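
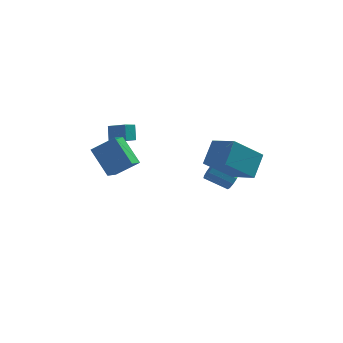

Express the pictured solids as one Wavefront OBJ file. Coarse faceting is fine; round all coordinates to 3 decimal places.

v 3.654 -3.161 2.241
v 2.138 -3.777 3.696
v 4.158 -2.065 3.23
v 2.641 -2.68 4.685
v 4.719 -4.24 2.895
v 3.202 -4.855 4.35
v 5.222 -3.143 3.884
v 3.706 -3.759 5.339
v 3.988 2.01 -1.72
v 4.254 2.437 -1.412
v 2.938 2.737 -0.692
v 2.672 2.31 -1
v 4.101 2.588 -1.753
v 2.785 2.888 -1.033
v 3.896 2.469 -2.08
v 2.58 2.768 -1.359
v 3.733 2.135 -2.237
v 2.417 2.434 -1.517
v 3.69 1.743 -2.153
v 2.374 2.042 -1.433
v 3.786 1.475 -1.866
v 2.47 1.775 -1.146
v 3.977 1.459 -1.511
v 2.661 1.758 -0.791
v 4.173 1.7 -1.253
v 2.856 1.999 -0.533
v 4.282 2.086 -1.214
v 2.966 2.386 -0.494
v -2.707 -3.601 2.707
v -3.58 -2.467 3.926
v -2.3 -2.748 2.205
v -3.173 -1.614 3.424
v -1.467 -3.646 3.636
v -2.34 -2.512 4.855
v -1.06 -2.793 3.134
v -1.933 -1.659 4.353
v -2.704 -0.02 2.955
v -2.748 0.569 3.762
v -2.191 0.489 2.611
v -2.235 1.078 3.418
v -1.785 -0.618 3.442
v -1.829 -0.029 4.249
v -1.272 -0.109 3.098
v -1.316 0.48 3.905
f 2 4 1
f 5 2 1
f 1 4 3
f 3 5 1
f 2 8 4
f 6 2 5
f 6 8 2
f 4 8 3
f 7 5 3
f 3 8 7
f 7 6 5
f 8 6 7
f 10 9 13
f 10 13 11
f 11 13 14
f 11 14 12
f 13 9 15
f 13 15 14
f 14 15 16
f 14 16 12
f 15 9 17
f 15 17 16
f 16 17 18
f 16 18 12
f 17 9 19
f 17 19 18
f 18 19 20
f 18 20 12
f 19 9 21
f 19 21 20
f 20 21 22
f 20 22 12
f 21 9 23
f 21 23 22
f 22 23 24
f 22 24 12
f 23 9 25
f 23 25 24
f 24 25 26
f 24 26 12
f 25 9 27
f 25 27 26
f 26 27 28
f 26 28 12
f 27 9 10
f 27 10 28
f 28 10 11
f 28 11 12
f 30 32 29
f 33 30 29
f 29 32 31
f 31 33 29
f 30 36 32
f 34 30 33
f 34 36 30
f 32 36 31
f 35 33 31
f 31 36 35
f 35 34 33
f 36 34 35
f 38 40 37
f 41 38 37
f 37 40 39
f 39 41 37
f 38 44 40
f 42 38 41
f 42 44 38
f 40 44 39
f 43 41 39
f 39 44 43
f 43 42 41
f 44 42 43



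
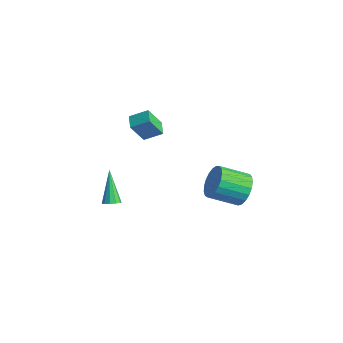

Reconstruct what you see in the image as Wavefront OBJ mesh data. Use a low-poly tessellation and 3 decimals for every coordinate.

v 2.542 4.634 -4.346
v 3.3 4.567 -3.651
v 2.435 3.2 -2.84
v 1.678 3.266 -3.534
v 3.033 4.846 -3.466
v 2.169 3.479 -2.654
v 2.682 5.088 -3.432
v 1.817 3.721 -2.62
v 2.306 5.252 -3.557
v 1.441 3.885 -2.745
v 1.971 5.309 -3.818
v 1.107 3.941 -3.006
v 1.735 5.249 -4.17
v 0.87 3.882 -3.358
v 1.639 5.082 -4.553
v 0.774 3.715 -3.741
v 1.698 4.839 -4.9
v 0.834 3.471 -4.088
v 1.904 4.559 -5.151
v 1.039 3.192 -4.339
v 2.22 4.293 -5.263
v 1.355 2.926 -4.451
v 2.592 4.085 -5.216
v 1.727 2.718 -4.405
v 2.955 3.973 -5.019
v 2.09 2.605 -4.208
v 3.247 3.974 -4.706
v 2.382 2.607 -3.894
v 3.417 4.09 -4.33
v 2.552 2.723 -3.518
v 3.436 4.299 -3.957
v 2.571 2.932 -3.145
v -0.373 0.253 0.986
v -0.497 -0.491 2.271
v 0.228 1.024 1.491
v 0.104 0.28 2.776
v 0.336 -0.18 0.804
v 0.212 -0.924 2.089
v 0.937 0.591 1.309
v 0.813 -0.153 2.594
v 1.17 -2.829 -2.322
v 1.427 -3.118 -2.005
v 0.05 -2.151 -0.798
v 1.57 -2.845 -2.022
v 1.56 -2.565 -2.153
v 1.402 -2.387 -2.349
v 1.155 -2.377 -2.535
v 0.914 -2.54 -2.639
v 0.771 -2.813 -2.623
v 0.781 -3.093 -2.492
v 0.939 -3.271 -2.296
v 1.186 -3.281 -2.11
f 2 1 5
f 2 5 3
f 3 5 6
f 3 6 4
f 5 1 7
f 5 7 6
f 6 7 8
f 6 8 4
f 7 1 9
f 7 9 8
f 8 9 10
f 8 10 4
f 9 1 11
f 9 11 10
f 10 11 12
f 10 12 4
f 11 1 13
f 11 13 12
f 12 13 14
f 12 14 4
f 13 1 15
f 13 15 14
f 14 15 16
f 14 16 4
f 15 1 17
f 15 17 16
f 16 17 18
f 16 18 4
f 17 1 19
f 17 19 18
f 18 19 20
f 18 20 4
f 19 1 21
f 19 21 20
f 20 21 22
f 20 22 4
f 21 1 23
f 21 23 22
f 22 23 24
f 22 24 4
f 23 1 25
f 23 25 24
f 24 25 26
f 24 26 4
f 25 1 27
f 25 27 26
f 26 27 28
f 26 28 4
f 27 1 29
f 27 29 28
f 28 29 30
f 28 30 4
f 29 1 31
f 29 31 30
f 30 31 32
f 30 32 4
f 31 1 2
f 31 2 32
f 32 2 3
f 32 3 4
f 34 36 33
f 37 34 33
f 33 36 35
f 35 37 33
f 34 40 36
f 38 34 37
f 38 40 34
f 36 40 35
f 39 37 35
f 35 40 39
f 39 38 37
f 40 38 39
f 42 41 44
f 42 44 43
f 44 41 45
f 44 45 43
f 45 41 46
f 45 46 43
f 46 41 47
f 46 47 43
f 47 41 48
f 47 48 43
f 48 41 49
f 48 49 43
f 49 41 50
f 49 50 43
f 50 41 51
f 50 51 43
f 51 41 52
f 51 52 43
f 52 41 42
f 52 42 43



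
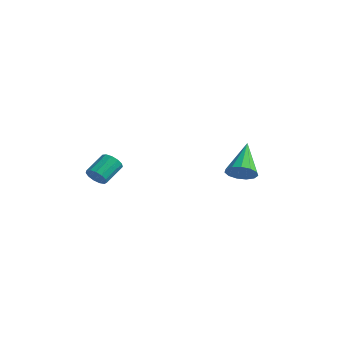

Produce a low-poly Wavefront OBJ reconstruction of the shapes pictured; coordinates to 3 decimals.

v -2.007 -3.263 -0.971
v -1.511 -3.407 -0.688
v -1.556 -2.302 -0.045
v -2.053 -2.157 -0.329
v -1.418 -3.244 -0.962
v -1.463 -2.138 -0.319
v -1.512 -3.087 -1.24
v -1.557 -1.981 -0.597
v -1.764 -2.985 -1.432
v -1.809 -1.88 -0.789
v -2.093 -2.972 -1.478
v -2.138 -1.866 -0.835
v -2.395 -3.051 -1.363
v -2.44 -1.945 -0.72
v -2.574 -3.197 -1.124
v -2.619 -2.092 -0.481
v -2.573 -3.364 -0.836
v -2.618 -2.259 -0.193
v -2.392 -3.499 -0.592
v -2.437 -2.393 0.051
v -2.09 -3.559 -0.468
v -2.135 -2.453 0.175
v -1.761 -3.525 -0.504
v -1.806 -2.419 0.139
v 4.242 -0.449 0.194
v 4.836 -0.54 0.659
v 3.478 0.869 1.426
v 4.942 -0.226 0.388
v 4.825 0.018 0.056
v 4.524 0.113 -0.233
v 4.133 0.03 -0.386
v 3.776 -0.206 -0.355
v 3.568 -0.518 -0.15
v 3.573 -0.809 0.164
v 3.791 -0.986 0.488
v 4.152 -0.992 0.718
v 4.541 -0.826 0.782
f 2 1 5
f 2 5 3
f 3 5 6
f 3 6 4
f 5 1 7
f 5 7 6
f 6 7 8
f 6 8 4
f 7 1 9
f 7 9 8
f 8 9 10
f 8 10 4
f 9 1 11
f 9 11 10
f 10 11 12
f 10 12 4
f 11 1 13
f 11 13 12
f 12 13 14
f 12 14 4
f 13 1 15
f 13 15 14
f 14 15 16
f 14 16 4
f 15 1 17
f 15 17 16
f 16 17 18
f 16 18 4
f 17 1 19
f 17 19 18
f 18 19 20
f 18 20 4
f 19 1 21
f 19 21 20
f 20 21 22
f 20 22 4
f 21 1 23
f 21 23 22
f 22 23 24
f 22 24 4
f 23 1 2
f 23 2 24
f 24 2 3
f 24 3 4
f 26 25 28
f 26 28 27
f 28 25 29
f 28 29 27
f 29 25 30
f 29 30 27
f 30 25 31
f 30 31 27
f 31 25 32
f 31 32 27
f 32 25 33
f 32 33 27
f 33 25 34
f 33 34 27
f 34 25 35
f 34 35 27
f 35 25 36
f 35 36 27
f 36 25 37
f 36 37 27
f 37 25 26
f 37 26 27



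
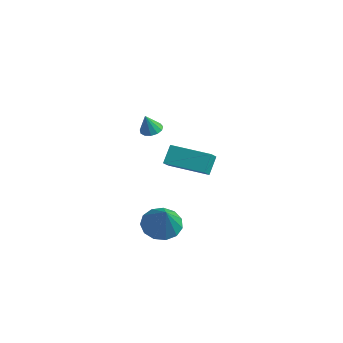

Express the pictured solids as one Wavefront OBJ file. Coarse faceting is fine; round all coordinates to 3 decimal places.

v -4.831 3.163 -0.541
v -4.377 2.469 0.07
v -5.091 3.822 0.403
v -4.637 3.128 1.013
v -2.943 4.212 -0.753
v -2.489 3.518 -0.143
v -3.203 4.871 0.19
v -2.749 4.177 0.801
v -3.775 1.279 3.102
v -3.343 0.921 2.952
v -3.745 0.881 4.138
v -3.202 1.198 3.055
v -3.243 1.5 3.172
v -3.453 1.732 3.267
v -3.765 1.82 3.31
v -4.08 1.737 3.287
v -4.298 1.507 3.205
v -4.35 1.206 3.09
v -4.22 0.927 2.98
v -3.948 0.761 2.908
v -3.621 0.758 2.898
v -3.27 1.477 -3.369
v -2.54 2.196 -3.599
v -2.17 0.863 -1.791
v -2.922 2.458 -3.23
v -3.415 2.408 -2.906
v -3.862 2.063 -2.729
v -4.12 1.531 -2.756
v -4.109 0.983 -2.977
v -3.832 0.591 -3.322
v -3.376 0.48 -3.683
v -2.887 0.686 -3.944
v -2.519 1.143 -4.023
v -2.39 1.706 -3.894
f 2 4 1
f 5 2 1
f 1 4 3
f 3 5 1
f 2 8 4
f 6 2 5
f 6 8 2
f 4 8 3
f 7 5 3
f 3 8 7
f 7 6 5
f 8 6 7
f 10 9 12
f 10 12 11
f 12 9 13
f 12 13 11
f 13 9 14
f 13 14 11
f 14 9 15
f 14 15 11
f 15 9 16
f 15 16 11
f 16 9 17
f 16 17 11
f 17 9 18
f 17 18 11
f 18 9 19
f 18 19 11
f 19 9 20
f 19 20 11
f 20 9 21
f 20 21 11
f 21 9 10
f 21 10 11
f 23 22 25
f 23 25 24
f 25 22 26
f 25 26 24
f 26 22 27
f 26 27 24
f 27 22 28
f 27 28 24
f 28 22 29
f 28 29 24
f 29 22 30
f 29 30 24
f 30 22 31
f 30 31 24
f 31 22 32
f 31 32 24
f 32 22 33
f 32 33 24
f 33 22 34
f 33 34 24
f 34 22 23
f 34 23 24



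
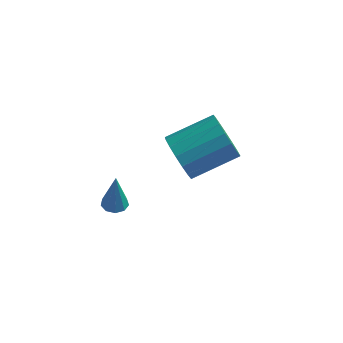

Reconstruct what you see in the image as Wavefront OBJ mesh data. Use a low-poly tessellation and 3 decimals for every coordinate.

v -0.384 -1.535 -3.053
v 0.138 -1.447 -3.078
v -0.296 -1.585 -1.367
v -0.04 -1.132 -3.059
v -0.379 -1.005 -3.038
v -0.72 -1.126 -3.024
v -0.904 -1.439 -3.024
v -0.844 -1.796 -3.037
v -0.569 -2.031 -3.059
v -0.207 -2.034 -3.078
v 0.072 -1.803 -3.085
v 0.981 2.292 -3.611
v 1.606 1.988 -4.451
v 3.245 3.144 -3.648
v 2.619 3.448 -2.809
v 1.378 2.427 -4.617
v 3.017 3.583 -3.815
v 1.059 2.835 -4.553
v 2.698 3.991 -3.751
v 0.722 3.118 -4.274
v 2.361 4.274 -3.471
v 0.444 3.212 -3.842
v 2.083 4.368 -3.039
v 0.289 3.096 -3.358
v 1.928 4.252 -2.555
v 0.293 2.795 -2.932
v 1.931 3.951 -2.129
v 0.454 2.379 -2.661
v 2.092 3.535 -1.858
v 0.736 1.943 -2.608
v 2.374 3.099 -1.806
v 1.074 1.587 -2.785
v 2.712 2.743 -1.983
v 1.39 1.392 -3.151
v 3.029 2.549 -2.349
v 1.613 1.404 -3.623
v 3.251 2.56 -2.82
v 1.691 1.619 -4.092
v 3.329 2.775 -3.289
f 2 1 4
f 2 4 3
f 4 1 5
f 4 5 3
f 5 1 6
f 5 6 3
f 6 1 7
f 6 7 3
f 7 1 8
f 7 8 3
f 8 1 9
f 8 9 3
f 9 1 10
f 9 10 3
f 10 1 11
f 10 11 3
f 11 1 2
f 11 2 3
f 13 12 16
f 13 16 14
f 14 16 17
f 14 17 15
f 16 12 18
f 16 18 17
f 17 18 19
f 17 19 15
f 18 12 20
f 18 20 19
f 19 20 21
f 19 21 15
f 20 12 22
f 20 22 21
f 21 22 23
f 21 23 15
f 22 12 24
f 22 24 23
f 23 24 25
f 23 25 15
f 24 12 26
f 24 26 25
f 25 26 27
f 25 27 15
f 26 12 28
f 26 28 27
f 27 28 29
f 27 29 15
f 28 12 30
f 28 30 29
f 29 30 31
f 29 31 15
f 30 12 32
f 30 32 31
f 31 32 33
f 31 33 15
f 32 12 34
f 32 34 33
f 33 34 35
f 33 35 15
f 34 12 36
f 34 36 35
f 35 36 37
f 35 37 15
f 36 12 38
f 36 38 37
f 37 38 39
f 37 39 15
f 38 12 13
f 38 13 39
f 39 13 14
f 39 14 15



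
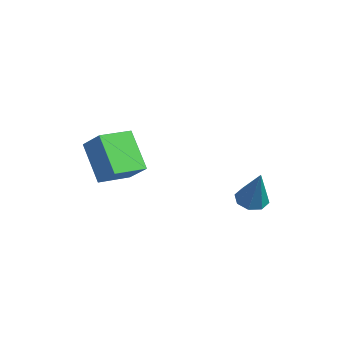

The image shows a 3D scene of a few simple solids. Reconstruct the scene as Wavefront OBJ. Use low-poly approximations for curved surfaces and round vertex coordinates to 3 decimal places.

v 1.6 3.392 -4.837
v 2.049 2.835 -5.061
v 2.34 3.228 -2.943
v 2.296 3.35 -5.113
v 2.135 3.89 -5.003
v 1.661 4.138 -4.796
v 1.151 3.949 -4.613
v 0.904 3.433 -4.561
v 1.065 2.893 -4.671
v 1.539 2.646 -4.878
v -4.717 -0.789 -3.051
v -3.671 -0.65 -2.041
v -4.675 0.839 -3.318
v -3.63 0.977 -2.308
v -3.21 -1.077 -4.572
v -2.165 -0.939 -3.562
v -3.169 0.55 -4.839
v -2.123 0.689 -3.829
f 2 1 4
f 2 4 3
f 4 1 5
f 4 5 3
f 5 1 6
f 5 6 3
f 6 1 7
f 6 7 3
f 7 1 8
f 7 8 3
f 8 1 9
f 8 9 3
f 9 1 10
f 9 10 3
f 10 1 2
f 10 2 3
f 12 14 11
f 15 12 11
f 11 14 13
f 13 15 11
f 12 18 14
f 16 12 15
f 16 18 12
f 14 18 13
f 17 15 13
f 13 18 17
f 17 16 15
f 18 16 17



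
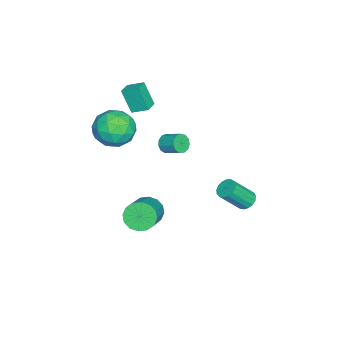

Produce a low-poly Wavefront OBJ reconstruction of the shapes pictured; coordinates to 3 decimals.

v -2.182 -3.311 1.06
v -2.479 -3.953 2.462
v -2.165 -2.367 1.496
v -2.462 -3.009 2.898
v -1.338 -3.391 1.202
v -1.635 -4.033 2.604
v -1.321 -2.447 1.638
v -1.618 -3.089 3.04
v 0.29 -1.035 0.449
v 0.743 -0.998 0.057
v 1.103 -0.088 0.56
v 0.65 -0.125 0.951
v 0.487 -0.823 -0.077
v 0.847 0.087 0.426
v 0.168 -0.715 -0.044
v 0.528 0.195 0.458
v -0.112 -0.709 0.145
v 0.248 0.201 0.648
v -0.264 -0.806 0.431
v 0.096 0.104 0.933
v -0.241 -0.976 0.722
v 0.119 -0.066 1.225
v -0.049 -1.165 0.927
v 0.311 -0.255 1.429
v 0.251 -1.312 0.979
v 0.611 -0.402 1.482
v 0.563 -1.372 0.864
v 0.923 -0.462 1.366
v 0.788 -1.325 0.616
v 1.148 -0.415 1.118
v 0.855 -1.185 0.316
v 1.215 -0.275 0.818
v 1.662 -1.718 -4.173
v 2.154 -1.683 -4.938
v 3.99 -1.548 -3.751
v 3.498 -1.582 -2.987
v 2.055 -1.234 -4.837
v 3.891 -1.099 -3.65
v 1.851 -0.914 -4.557
v 3.687 -0.779 -3.37
v 1.596 -0.81 -4.175
v 3.432 -0.675 -2.988
v 1.359 -0.949 -3.792
v 3.195 -0.814 -2.605
v 1.203 -1.294 -3.512
v 3.039 -1.158 -2.325
v 1.17 -1.752 -3.409
v 3.006 -1.617 -2.222
v 1.269 -2.201 -3.51
v 3.105 -2.066 -2.323
v 1.473 -2.521 -3.79
v 3.309 -2.386 -2.603
v 1.728 -2.625 -4.172
v 3.564 -2.49 -2.985
v 1.965 -2.486 -4.555
v 3.801 -2.351 -3.368
v 2.121 -2.142 -4.835
v 3.957 -2.006 -3.648
v 1.054 3.462 -2.577
v 1.611 3.462 -2.85
v 2.263 2.517 -1.515
v 1.706 2.518 -1.243
v 1.615 3.705 -2.68
v 2.267 2.76 -1.345
v 1.491 3.892 -2.486
v 2.143 2.948 -1.152
v 1.267 3.982 -2.314
v 1.919 3.037 -0.979
v 0.994 3.952 -2.201
v 1.646 3.007 -0.867
v 0.734 3.81 -2.175
v 1.386 2.865 -0.841
v 0.548 3.588 -2.241
v 1.2 2.644 -0.907
v 0.478 3.338 -2.384
v 1.13 2.393 -1.05
v 0.54 3.116 -2.571
v 1.192 2.171 -1.237
v 0.719 2.973 -2.76
v 1.371 2.029 -1.425
v 0.976 2.943 -2.907
v 1.628 1.998 -1.572
v 1.25 3.031 -2.978
v 1.902 2.087 -1.643
v 1.479 3.219 -2.957
v 2.131 2.274 -1.623
v 1.799 -3.158 2.653
v 2.271 -3.866 1.75
v -0.031 -3.354 1.85
v 0.441 -4.062 0.947
v 0.397 -4.489 2.112
v 1.528 -4.368 2.607
v 0.712 -2.852 0.993
v 1.843 -2.731 1.488
v 1.599 -3.677 0.724
v 1.404 -4.689 1.415
v 0.836 -2.531 2.185
v 0.641 -3.543 2.876
v 2.196 -3.495 2.272
v 0.044 -3.725 1.328
v 0.019 -3.976 2.013
v 0.296 -4.393 1.482
v 1.759 -3.79 2.776
v 2.036 -4.206 2.245
v 0.935 -4.572 2.458
v 0.204 -3.014 1.355
v 0.481 -3.43 0.824
v 1.944 -2.827 2.118
v 2.221 -3.244 1.587
v 1.305 -2.648 1.142
v 2.078 -3.8 1.138
v 1.003 -3.915 0.666
v 1.162 -3.204 0.693
v 1.827 -3.133 0.984
v 1.964 -4.394 1.544
v 0.888 -4.51 1.073
v 0.862 -4.761 1.757
v 1.527 -4.689 2.048
v 1.569 -4.283 0.941
v 1.352 -2.71 2.527
v 0.276 -2.826 2.056
v 0.713 -2.531 1.552
v 1.378 -2.459 1.843
v 1.237 -3.305 2.934
v 0.162 -3.42 2.462
v 0.413 -4.087 2.616
v 1.078 -4.016 2.907
v 0.671 -2.937 2.659
f 2 4 1
f 5 2 1
f 1 4 3
f 3 5 1
f 2 8 4
f 6 2 5
f 6 8 2
f 4 8 3
f 7 5 3
f 3 8 7
f 7 6 5
f 8 6 7
f 10 9 13
f 10 13 11
f 11 13 14
f 11 14 12
f 13 9 15
f 13 15 14
f 14 15 16
f 14 16 12
f 15 9 17
f 15 17 16
f 16 17 18
f 16 18 12
f 17 9 19
f 17 19 18
f 18 19 20
f 18 20 12
f 19 9 21
f 19 21 20
f 20 21 22
f 20 22 12
f 21 9 23
f 21 23 22
f 22 23 24
f 22 24 12
f 23 9 25
f 23 25 24
f 24 25 26
f 24 26 12
f 25 9 27
f 25 27 26
f 26 27 28
f 26 28 12
f 27 9 29
f 27 29 28
f 28 29 30
f 28 30 12
f 29 9 31
f 29 31 30
f 30 31 32
f 30 32 12
f 31 9 10
f 31 10 32
f 32 10 11
f 32 11 12
f 34 33 37
f 34 37 35
f 35 37 38
f 35 38 36
f 37 33 39
f 37 39 38
f 38 39 40
f 38 40 36
f 39 33 41
f 39 41 40
f 40 41 42
f 40 42 36
f 41 33 43
f 41 43 42
f 42 43 44
f 42 44 36
f 43 33 45
f 43 45 44
f 44 45 46
f 44 46 36
f 45 33 47
f 45 47 46
f 46 47 48
f 46 48 36
f 47 33 49
f 47 49 48
f 48 49 50
f 48 50 36
f 49 33 51
f 49 51 50
f 50 51 52
f 50 52 36
f 51 33 53
f 51 53 52
f 52 53 54
f 52 54 36
f 53 33 55
f 53 55 54
f 54 55 56
f 54 56 36
f 55 33 57
f 55 57 56
f 56 57 58
f 56 58 36
f 57 33 34
f 57 34 58
f 58 34 35
f 58 35 36
f 60 59 63
f 60 63 61
f 61 63 64
f 61 64 62
f 63 59 65
f 63 65 64
f 64 65 66
f 64 66 62
f 65 59 67
f 65 67 66
f 66 67 68
f 66 68 62
f 67 59 69
f 67 69 68
f 68 69 70
f 68 70 62
f 69 59 71
f 69 71 70
f 70 71 72
f 70 72 62
f 71 59 73
f 71 73 72
f 72 73 74
f 72 74 62
f 73 59 75
f 73 75 74
f 74 75 76
f 74 76 62
f 75 59 77
f 75 77 76
f 76 77 78
f 76 78 62
f 77 59 79
f 77 79 78
f 78 79 80
f 78 80 62
f 79 59 81
f 79 81 80
f 80 81 82
f 80 82 62
f 81 59 83
f 81 83 82
f 82 83 84
f 82 84 62
f 83 59 85
f 83 85 84
f 84 85 86
f 84 86 62
f 85 59 60
f 85 60 86
f 86 60 61
f 86 61 62
f 87 124 103
f 124 98 127
f 103 127 92
f 124 127 103
f 87 103 99
f 103 92 104
f 99 104 88
f 103 104 99
f 87 99 108
f 99 88 109
f 108 109 94
f 99 109 108
f 87 108 120
f 108 94 123
f 120 123 97
f 108 123 120
f 87 120 124
f 120 97 128
f 124 128 98
f 120 128 124
f 88 104 115
f 104 92 118
f 115 118 96
f 104 118 115
f 92 127 105
f 127 98 126
f 105 126 91
f 127 126 105
f 98 128 125
f 128 97 121
f 125 121 89
f 128 121 125
f 97 123 122
f 123 94 110
f 122 110 93
f 123 110 122
f 94 109 114
f 109 88 111
f 114 111 95
f 109 111 114
f 90 116 102
f 116 96 117
f 102 117 91
f 116 117 102
f 90 102 100
f 102 91 101
f 100 101 89
f 102 101 100
f 90 100 107
f 100 89 106
f 107 106 93
f 100 106 107
f 90 107 112
f 107 93 113
f 112 113 95
f 107 113 112
f 90 112 116
f 112 95 119
f 116 119 96
f 112 119 116
f 91 117 105
f 117 96 118
f 105 118 92
f 117 118 105
f 89 101 125
f 101 91 126
f 125 126 98
f 101 126 125
f 93 106 122
f 106 89 121
f 122 121 97
f 106 121 122
f 95 113 114
f 113 93 110
f 114 110 94
f 113 110 114
f 96 119 115
f 119 95 111
f 115 111 88
f 119 111 115



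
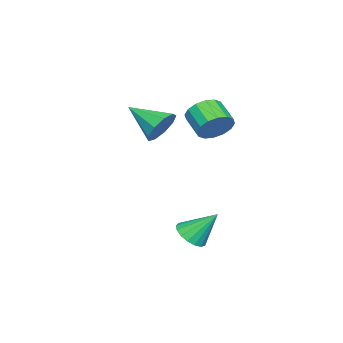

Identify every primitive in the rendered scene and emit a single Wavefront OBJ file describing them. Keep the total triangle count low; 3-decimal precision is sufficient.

v -0.816 0.285 1.414
v -0.281 -0.189 0.604
v -1.024 -1.645 2.406
v 0.193 0.028 1.127
v 0.196 0.366 1.784
v -0.275 0.665 2.268
v -0.998 0.787 2.352
v -1.637 0.674 1.998
v -1.891 0.379 1.37
v -1.641 0.04 0.763
v -1.006 -0.185 0.46
v -1.511 2.857 1.577
v -1.075 3.15 2.451
v -1.853 2.136 3.178
v -2.289 1.843 2.303
v -1.508 3.449 2.407
v -2.285 2.435 3.134
v -1.941 3.59 2.14
v -2.718 2.576 2.867
v -2.259 3.535 1.723
v -3.037 2.521 2.45
v -2.377 3.298 1.266
v -3.154 2.284 1.993
v -2.263 2.943 0.892
v -3.04 1.929 1.619
v -1.947 2.564 0.702
v -2.725 1.55 1.429
v -1.515 2.265 0.746
v -2.292 1.251 1.473
v -1.082 2.124 1.013
v -1.859 1.11 1.74
v -0.763 2.179 1.43
v -1.541 1.165 2.157
v -0.646 2.416 1.887
v -1.423 1.402 2.614
v -0.76 2.771 2.261
v -1.537 1.757 2.988
v 1.627 2.97 -4.387
v 2.508 2.842 -4.084
v 1.293 4.21 -2.893
v 2.54 3.191 -4.366
v 2.364 3.489 -4.653
v 2.018 3.668 -4.879
v 1.583 3.687 -4.992
v 1.158 3.542 -4.967
v 0.841 3.266 -4.808
v 0.703 2.922 -4.553
v 0.777 2.589 -4.26
v 1.046 2.343 -3.996
v 1.448 2.241 -3.821
v 1.891 2.306 -3.776
v 2.273 2.523 -3.871
f 2 1 4
f 2 4 3
f 4 1 5
f 4 5 3
f 5 1 6
f 5 6 3
f 6 1 7
f 6 7 3
f 7 1 8
f 7 8 3
f 8 1 9
f 8 9 3
f 9 1 10
f 9 10 3
f 10 1 11
f 10 11 3
f 11 1 2
f 11 2 3
f 13 12 16
f 13 16 14
f 14 16 17
f 14 17 15
f 16 12 18
f 16 18 17
f 17 18 19
f 17 19 15
f 18 12 20
f 18 20 19
f 19 20 21
f 19 21 15
f 20 12 22
f 20 22 21
f 21 22 23
f 21 23 15
f 22 12 24
f 22 24 23
f 23 24 25
f 23 25 15
f 24 12 26
f 24 26 25
f 25 26 27
f 25 27 15
f 26 12 28
f 26 28 27
f 27 28 29
f 27 29 15
f 28 12 30
f 28 30 29
f 29 30 31
f 29 31 15
f 30 12 32
f 30 32 31
f 31 32 33
f 31 33 15
f 32 12 34
f 32 34 33
f 33 34 35
f 33 35 15
f 34 12 36
f 34 36 35
f 35 36 37
f 35 37 15
f 36 12 13
f 36 13 37
f 37 13 14
f 37 14 15
f 39 38 41
f 39 41 40
f 41 38 42
f 41 42 40
f 42 38 43
f 42 43 40
f 43 38 44
f 43 44 40
f 44 38 45
f 44 45 40
f 45 38 46
f 45 46 40
f 46 38 47
f 46 47 40
f 47 38 48
f 47 48 40
f 48 38 49
f 48 49 40
f 49 38 50
f 49 50 40
f 50 38 51
f 50 51 40
f 51 38 52
f 51 52 40
f 52 38 39
f 52 39 40



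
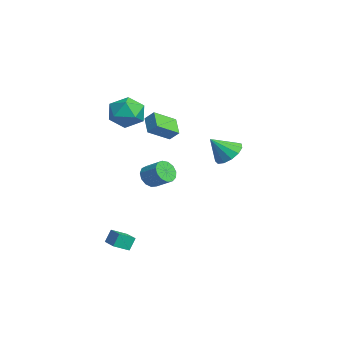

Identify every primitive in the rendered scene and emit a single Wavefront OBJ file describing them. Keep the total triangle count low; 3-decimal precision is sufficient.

v -2.064 -0.781 -1.171
v -1.447 -1.192 -1.52
v -0.578 -0.451 -0.859
v -1.196 -0.039 -0.509
v -1.54 -0.836 -1.798
v -0.671 -0.094 -1.137
v -1.799 -0.462 -1.878
v -0.93 0.28 -1.216
v -2.142 -0.189 -1.732
v -1.274 0.553 -1.071
v -2.461 -0.104 -1.409
v -1.592 0.638 -0.748
v -2.654 -0.234 -1.01
v -1.785 0.508 -0.348
v -2.659 -0.538 -0.661
v -1.791 0.204 -0
v -2.476 -0.919 -0.475
v -1.607 -0.177 0.186
v -2.162 -1.256 -0.509
v -1.293 -0.514 0.152
v -1.817 -1.442 -0.754
v -0.948 -0.7 -0.092
v -1.55 -1.419 -1.13
v -0.682 -0.677 -0.469
v -3.58 4.277 -0.234
v -3.018 4.937 0.358
v -3.54 3.123 1.014
v -3.586 5.048 0.479
v -4.153 4.914 0.373
v -4.537 4.578 0.075
v -4.618 4.146 -0.321
v -4.37 3.756 -0.69
v -3.87 3.531 -0.914
v -3.279 3.543 -0.922
v -2.783 3.788 -0.712
v -2.54 4.188 -0.35
v -2.628 4.616 0.049
v -0.384 -0.012 2.269
v 0.055 -1.384 3.052
v -1.458 0.052 2.981
v -1.019 -1.321 3.765
v 0.019 0.441 2.835
v 0.458 -0.932 3.619
v -1.055 0.504 3.548
v -0.616 -0.868 4.331
v 2.385 -4.302 -4.257
v 2.217 -3.925 -3.447
v 2.292 -3.389 -4.702
v 2.123 -3.011 -3.891
v 3.677 -4.089 -4.089
v 3.508 -3.711 -3.278
v 3.583 -3.175 -4.533
v 3.415 -2.798 -3.723
v -3.346 -1.147 3.803
v -2.261 -1.078 4.379
v -2.919 -3.002 3.221
v -1.834 -2.933 3.797
v -2.875 -2.97 4.45
v -3.14 -1.823 4.81
v -2.04 -2.257 2.79
v -2.305 -1.11 3.15
v -1.454 -1.763 3.753
v -1.97 -2.204 4.779
v -3.21 -1.876 2.821
v -3.726 -2.317 3.847
f 2 1 5
f 2 5 3
f 3 5 6
f 3 6 4
f 5 1 7
f 5 7 6
f 6 7 8
f 6 8 4
f 7 1 9
f 7 9 8
f 8 9 10
f 8 10 4
f 9 1 11
f 9 11 10
f 10 11 12
f 10 12 4
f 11 1 13
f 11 13 12
f 12 13 14
f 12 14 4
f 13 1 15
f 13 15 14
f 14 15 16
f 14 16 4
f 15 1 17
f 15 17 16
f 16 17 18
f 16 18 4
f 17 1 19
f 17 19 18
f 18 19 20
f 18 20 4
f 19 1 21
f 19 21 20
f 20 21 22
f 20 22 4
f 21 1 23
f 21 23 22
f 22 23 24
f 22 24 4
f 23 1 2
f 23 2 24
f 24 2 3
f 24 3 4
f 26 25 28
f 26 28 27
f 28 25 29
f 28 29 27
f 29 25 30
f 29 30 27
f 30 25 31
f 30 31 27
f 31 25 32
f 31 32 27
f 32 25 33
f 32 33 27
f 33 25 34
f 33 34 27
f 34 25 35
f 34 35 27
f 35 25 36
f 35 36 27
f 36 25 37
f 36 37 27
f 37 25 26
f 37 26 27
f 39 41 38
f 42 39 38
f 38 41 40
f 40 42 38
f 39 45 41
f 43 39 42
f 43 45 39
f 41 45 40
f 44 42 40
f 40 45 44
f 44 43 42
f 45 43 44
f 47 49 46
f 50 47 46
f 46 49 48
f 48 50 46
f 47 53 49
f 51 47 50
f 51 53 47
f 49 53 48
f 52 50 48
f 48 53 52
f 52 51 50
f 53 51 52
f 54 65 59
f 54 59 55
f 54 55 61
f 54 61 64
f 54 64 65
f 55 59 63
f 59 65 58
f 65 64 56
f 64 61 60
f 61 55 62
f 57 63 58
f 57 58 56
f 57 56 60
f 57 60 62
f 57 62 63
f 58 63 59
f 56 58 65
f 60 56 64
f 62 60 61
f 63 62 55



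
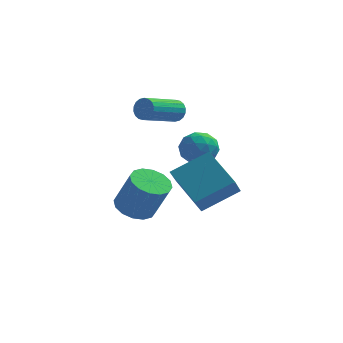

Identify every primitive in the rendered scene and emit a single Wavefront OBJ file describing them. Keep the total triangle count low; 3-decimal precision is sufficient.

v -2.232 2.872 -4.169
v -1.397 2.475 -4.6
v -0.593 2.151 -2.742
v -1.428 2.548 -2.311
v -1.295 2.991 -4.554
v -0.491 2.667 -2.696
v -1.444 3.475 -4.405
v -0.64 3.151 -2.547
v -1.804 3.797 -4.193
v -1 3.474 -2.335
v -2.279 3.872 -3.974
v -1.475 3.548 -2.117
v -2.741 3.679 -3.808
v -1.937 3.355 -1.95
v -3.067 3.269 -3.738
v -2.263 2.945 -1.88
v -3.169 2.753 -3.784
v -2.365 2.429 -1.926
v -3.02 2.269 -3.933
v -2.216 1.945 -2.075
v -2.66 1.946 -4.145
v -1.856 1.623 -2.287
v -2.185 1.872 -4.363
v -1.381 1.548 -2.506
v -1.723 2.065 -4.53
v -0.919 1.741 -2.672
v -0.329 0.431 -0.488
v 1.291 1.21 0.455
v -0.163 1.38 -1.558
v 1.458 2.159 -0.615
v 0.942 -0.959 -1.525
v 2.563 -0.18 -0.582
v 1.109 -0.01 -2.595
v 2.729 0.769 -1.652
v 0.647 3.648 0.363
v 1.379 3.564 -0.264
v -0.059 2.416 -0.296
v 0.673 2.332 -0.923
v 0.812 2.131 0.014
v 1.249 2.893 0.42
v 0.071 3.087 -0.98
v 0.508 3.849 -0.574
v 1.023 3.217 -1.094
v 1.481 2.626 -0.48
v -0.161 3.354 -0.08
v 0.297 2.763 0.534
v 1.075 3.714 0.107
v 0.245 2.266 -0.667
v 0.327 2.148 -0.117
v 0.757 2.098 -0.485
v 0.998 3.32 0.509
v 1.429 3.27 0.141
v 1.095 2.428 0.304
v -0.109 2.71 -0.701
v 0.322 2.66 -1.069
v 0.563 3.882 -0.075
v 0.993 3.832 -0.443
v 0.225 3.552 -0.864
v 1.296 3.461 -0.749
v 0.881 2.736 -1.136
v 0.527 3.18 -1.17
v 0.784 3.628 -0.931
v 1.565 3.113 -0.388
v 1.15 2.389 -0.775
v 1.232 2.272 -0.225
v 1.489 2.719 0.014
v 1.356 2.91 -0.876
v 0.17 3.591 0.215
v -0.245 2.867 -0.172
v -0.169 3.261 -0.574
v 0.088 3.708 -0.335
v 0.439 3.244 0.576
v 0.024 2.519 0.189
v 0.536 2.352 0.371
v 0.793 2.8 0.61
v -0.036 3.07 0.316
v -0.535 4.172 1.434
v -0.154 4.109 1.918
v -1.383 2.605 2.691
v -1.765 2.668 2.206
v -0.333 4.3 2.006
v -1.562 2.796 2.778
v -0.552 4.465 1.98
v -1.781 2.962 2.752
v -0.768 4.573 1.846
v -1.997 3.069 2.618
v -0.937 4.601 1.63
v -2.167 3.098 2.402
v -1.028 4.544 1.375
v -2.257 3.041 2.148
v -1.02 4.414 1.133
v -2.25 2.91 1.905
v -0.917 4.235 0.949
v -2.146 2.731 1.722
v -0.738 4.044 0.862
v -1.967 2.54 1.634
v -0.519 3.878 0.888
v -1.748 2.375 1.66
v -0.303 3.771 1.022
v -1.532 2.267 1.794
v -0.133 3.742 1.238
v -1.363 2.239 2.01
v -0.043 3.799 1.492
v -1.272 2.296 2.265
v -0.05 3.93 1.735
v -1.28 2.426 2.507
f 2 1 5
f 2 5 3
f 3 5 6
f 3 6 4
f 5 1 7
f 5 7 6
f 6 7 8
f 6 8 4
f 7 1 9
f 7 9 8
f 8 9 10
f 8 10 4
f 9 1 11
f 9 11 10
f 10 11 12
f 10 12 4
f 11 1 13
f 11 13 12
f 12 13 14
f 12 14 4
f 13 1 15
f 13 15 14
f 14 15 16
f 14 16 4
f 15 1 17
f 15 17 16
f 16 17 18
f 16 18 4
f 17 1 19
f 17 19 18
f 18 19 20
f 18 20 4
f 19 1 21
f 19 21 20
f 20 21 22
f 20 22 4
f 21 1 23
f 21 23 22
f 22 23 24
f 22 24 4
f 23 1 25
f 23 25 24
f 24 25 26
f 24 26 4
f 25 1 2
f 25 2 26
f 26 2 3
f 26 3 4
f 28 30 27
f 31 28 27
f 27 30 29
f 29 31 27
f 28 34 30
f 32 28 31
f 32 34 28
f 30 34 29
f 33 31 29
f 29 34 33
f 33 32 31
f 34 32 33
f 35 72 51
f 72 46 75
f 51 75 40
f 72 75 51
f 35 51 47
f 51 40 52
f 47 52 36
f 51 52 47
f 35 47 56
f 47 36 57
f 56 57 42
f 47 57 56
f 35 56 68
f 56 42 71
f 68 71 45
f 56 71 68
f 35 68 72
f 68 45 76
f 72 76 46
f 68 76 72
f 36 52 63
f 52 40 66
f 63 66 44
f 52 66 63
f 40 75 53
f 75 46 74
f 53 74 39
f 75 74 53
f 46 76 73
f 76 45 69
f 73 69 37
f 76 69 73
f 45 71 70
f 71 42 58
f 70 58 41
f 71 58 70
f 42 57 62
f 57 36 59
f 62 59 43
f 57 59 62
f 38 64 50
f 64 44 65
f 50 65 39
f 64 65 50
f 38 50 48
f 50 39 49
f 48 49 37
f 50 49 48
f 38 48 55
f 48 37 54
f 55 54 41
f 48 54 55
f 38 55 60
f 55 41 61
f 60 61 43
f 55 61 60
f 38 60 64
f 60 43 67
f 64 67 44
f 60 67 64
f 39 65 53
f 65 44 66
f 53 66 40
f 65 66 53
f 37 49 73
f 49 39 74
f 73 74 46
f 49 74 73
f 41 54 70
f 54 37 69
f 70 69 45
f 54 69 70
f 43 61 62
f 61 41 58
f 62 58 42
f 61 58 62
f 44 67 63
f 67 43 59
f 63 59 36
f 67 59 63
f 78 77 81
f 78 81 79
f 79 81 82
f 79 82 80
f 81 77 83
f 81 83 82
f 82 83 84
f 82 84 80
f 83 77 85
f 83 85 84
f 84 85 86
f 84 86 80
f 85 77 87
f 85 87 86
f 86 87 88
f 86 88 80
f 87 77 89
f 87 89 88
f 88 89 90
f 88 90 80
f 89 77 91
f 89 91 90
f 90 91 92
f 90 92 80
f 91 77 93
f 91 93 92
f 92 93 94
f 92 94 80
f 93 77 95
f 93 95 94
f 94 95 96
f 94 96 80
f 95 77 97
f 95 97 96
f 96 97 98
f 96 98 80
f 97 77 99
f 97 99 98
f 98 99 100
f 98 100 80
f 99 77 101
f 99 101 100
f 100 101 102
f 100 102 80
f 101 77 103
f 101 103 102
f 102 103 104
f 102 104 80
f 103 77 105
f 103 105 104
f 104 105 106
f 104 106 80
f 105 77 78
f 105 78 106
f 106 78 79
f 106 79 80



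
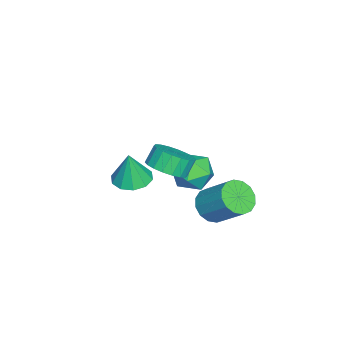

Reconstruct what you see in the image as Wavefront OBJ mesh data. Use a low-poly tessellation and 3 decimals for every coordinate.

v -0.597 1.566 -1.369
v 0.338 1.218 -1.435
v 0.952 2.607 -0.057
v 0.017 2.954 0.009
v 0.308 1.589 -1.795
v 0.921 2.977 -0.417
v 0.035 1.953 -2.041
v 0.648 3.342 -0.663
v -0.408 2.214 -2.106
v 0.206 3.603 -0.729
v -0.901 2.301 -1.975
v -0.287 3.69 -0.597
v -1.312 2.191 -1.68
v -0.699 3.58 -0.303
v -1.532 1.913 -1.303
v -0.918 3.302 0.075
v -1.501 1.543 -0.943
v -0.888 2.931 0.435
v -1.228 1.178 -0.697
v -0.615 2.567 0.681
v -0.786 0.917 -0.631
v -0.172 2.306 0.746
v -0.293 0.83 -0.763
v 0.321 2.219 0.615
v 0.119 0.94 -1.057
v 0.732 2.329 0.32
v -3.803 0.555 -0.477
v -2.737 0.928 -0.847
v -3.623 -1.028 -1.553
v -2.557 -0.655 -1.923
v -2.708 -0.993 -0.795
v -2.82 -0.015 -0.129
v -3.54 -0.085 -2.271
v -3.652 0.893 -1.605
v -2.575 0.533 -1.956
v -2.061 -0.029 -1.044
v -4.299 -0.071 -1.356
v -3.785 -0.633 -0.444
v -3.092 -3.083 -2.184
v -2.505 -2.214 -2.238
v -2.808 -3.157 -0.316
v -3.121 -2.034 -2.137
v -3.725 -2.255 -2.054
v -4.088 -2.792 -2.021
v -4.07 -3.44 -2.049
v -3.679 -3.952 -2.129
v -3.063 -4.131 -2.23
v -2.459 -3.91 -2.313
v -2.096 -3.373 -2.346
v -2.114 -2.725 -2.318
v 1.955 0.023 2.832
v 2.859 0.111 3.319
v 2.368 0.405 4.176
v 1.465 0.317 3.688
v 2.798 0.529 3.141
v 2.307 0.823 3.998
v 2.57 0.847 2.902
v 2.079 1.14 3.758
v 2.221 1.002 2.649
v 1.73 1.295 3.505
v 1.819 0.962 2.432
v 1.328 1.256 3.288
v 1.444 0.737 2.294
v 0.953 1.031 3.15
v 1.17 0.371 2.263
v 0.679 0.664 3.119
v 1.052 -0.065 2.344
v 0.561 0.229 3.201
v 1.113 -0.483 2.522
v 0.622 -0.189 3.379
v 1.341 -0.8 2.762
v 0.85 -0.507 3.618
v 1.69 -0.955 3.015
v 1.199 -0.662 3.871
v 2.092 -0.916 3.232
v 1.601 -0.622 4.088
v 2.467 -0.691 3.37
v 1.976 -0.397 4.226
v 2.741 -0.324 3.401
v 2.25 -0.031 4.257
f 2 1 5
f 2 5 3
f 3 5 6
f 3 6 4
f 5 1 7
f 5 7 6
f 6 7 8
f 6 8 4
f 7 1 9
f 7 9 8
f 8 9 10
f 8 10 4
f 9 1 11
f 9 11 10
f 10 11 12
f 10 12 4
f 11 1 13
f 11 13 12
f 12 13 14
f 12 14 4
f 13 1 15
f 13 15 14
f 14 15 16
f 14 16 4
f 15 1 17
f 15 17 16
f 16 17 18
f 16 18 4
f 17 1 19
f 17 19 18
f 18 19 20
f 18 20 4
f 19 1 21
f 19 21 20
f 20 21 22
f 20 22 4
f 21 1 23
f 21 23 22
f 22 23 24
f 22 24 4
f 23 1 25
f 23 25 24
f 24 25 26
f 24 26 4
f 25 1 2
f 25 2 26
f 26 2 3
f 26 3 4
f 27 38 32
f 27 32 28
f 27 28 34
f 27 34 37
f 27 37 38
f 28 32 36
f 32 38 31
f 38 37 29
f 37 34 33
f 34 28 35
f 30 36 31
f 30 31 29
f 30 29 33
f 30 33 35
f 30 35 36
f 31 36 32
f 29 31 38
f 33 29 37
f 35 33 34
f 36 35 28
f 40 39 42
f 40 42 41
f 42 39 43
f 42 43 41
f 43 39 44
f 43 44 41
f 44 39 45
f 44 45 41
f 45 39 46
f 45 46 41
f 46 39 47
f 46 47 41
f 47 39 48
f 47 48 41
f 48 39 49
f 48 49 41
f 49 39 50
f 49 50 41
f 50 39 40
f 50 40 41
f 52 51 55
f 52 55 53
f 53 55 56
f 53 56 54
f 55 51 57
f 55 57 56
f 56 57 58
f 56 58 54
f 57 51 59
f 57 59 58
f 58 59 60
f 58 60 54
f 59 51 61
f 59 61 60
f 60 61 62
f 60 62 54
f 61 51 63
f 61 63 62
f 62 63 64
f 62 64 54
f 63 51 65
f 63 65 64
f 64 65 66
f 64 66 54
f 65 51 67
f 65 67 66
f 66 67 68
f 66 68 54
f 67 51 69
f 67 69 68
f 68 69 70
f 68 70 54
f 69 51 71
f 69 71 70
f 70 71 72
f 70 72 54
f 71 51 73
f 71 73 72
f 72 73 74
f 72 74 54
f 73 51 75
f 73 75 74
f 74 75 76
f 74 76 54
f 75 51 77
f 75 77 76
f 76 77 78
f 76 78 54
f 77 51 79
f 77 79 78
f 78 79 80
f 78 80 54
f 79 51 52
f 79 52 80
f 80 52 53
f 80 53 54



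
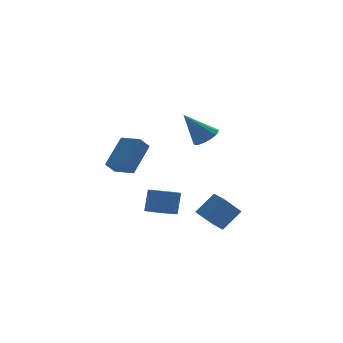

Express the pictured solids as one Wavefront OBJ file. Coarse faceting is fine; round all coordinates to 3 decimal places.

v -1.208 -1.69 3.102
v -0.614 -1.38 3.463
v -2.272 -1.39 4.598
v -0.771 -1.098 3.295
v -1.028 -0.952 3.083
v -1.326 -0.974 2.875
v -1.596 -1.161 2.719
v -1.778 -1.469 2.652
v -1.829 -1.827 2.687
v -1.738 -2.154 2.818
v -1.525 -2.375 3.014
v -1.24 -2.438 3.23
v -0.947 -2.331 3.417
v -0.714 -2.076 3.532
v -0.594 -1.733 3.548
v -3.026 -0.163 -2.306
v -2.472 0.381 -2.598
v -2.159 0.747 -1.326
v -2.714 0.203 -1.034
v -2.84 0.601 -2.571
v -2.528 0.967 -1.299
v -3.258 0.617 -2.473
v -2.945 0.982 -1.201
v -3.614 0.423 -2.33
v -3.301 0.789 -1.058
v -3.812 0.072 -2.181
v -3.5 0.438 -0.909
v -3.8 -0.341 -2.065
v -3.488 0.024 -0.793
v -3.581 -0.707 -2.014
v -3.268 -0.341 -0.742
v -3.212 -0.927 -2.041
v -2.9 -0.561 -0.769
v -2.795 -0.942 -2.139
v -2.482 -0.577 -0.867
v -2.439 -0.749 -2.282
v -2.126 -0.383 -1.01
v -2.24 -0.398 -2.431
v -1.928 -0.032 -1.159
v -2.252 0.016 -2.547
v -1.94 0.381 -1.275
v -3.835 1.697 -0.163
v -4.413 1.43 0.474
v -4.512 2.771 -0.326
v -5.089 2.504 0.31
v -2.691 2.636 1.27
v -3.268 2.369 1.906
v -3.367 3.71 1.106
v -3.945 3.443 1.743
v -0.987 -0.976 -2.609
v 0.068 -0.808 -1.543
v -1.215 -0.163 -2.511
v -0.16 0.004 -1.444
v 0.12 -0.524 -3.776
v 1.175 -0.357 -2.709
v -0.108 0.288 -3.677
v 0.947 0.456 -2.611
f 2 1 4
f 2 4 3
f 4 1 5
f 4 5 3
f 5 1 6
f 5 6 3
f 6 1 7
f 6 7 3
f 7 1 8
f 7 8 3
f 8 1 9
f 8 9 3
f 9 1 10
f 9 10 3
f 10 1 11
f 10 11 3
f 11 1 12
f 11 12 3
f 12 1 13
f 12 13 3
f 13 1 14
f 13 14 3
f 14 1 15
f 14 15 3
f 15 1 2
f 15 2 3
f 17 16 20
f 17 20 18
f 18 20 21
f 18 21 19
f 20 16 22
f 20 22 21
f 21 22 23
f 21 23 19
f 22 16 24
f 22 24 23
f 23 24 25
f 23 25 19
f 24 16 26
f 24 26 25
f 25 26 27
f 25 27 19
f 26 16 28
f 26 28 27
f 27 28 29
f 27 29 19
f 28 16 30
f 28 30 29
f 29 30 31
f 29 31 19
f 30 16 32
f 30 32 31
f 31 32 33
f 31 33 19
f 32 16 34
f 32 34 33
f 33 34 35
f 33 35 19
f 34 16 36
f 34 36 35
f 35 36 37
f 35 37 19
f 36 16 38
f 36 38 37
f 37 38 39
f 37 39 19
f 38 16 40
f 38 40 39
f 39 40 41
f 39 41 19
f 40 16 17
f 40 17 41
f 41 17 18
f 41 18 19
f 43 45 42
f 46 43 42
f 42 45 44
f 44 46 42
f 43 49 45
f 47 43 46
f 47 49 43
f 45 49 44
f 48 46 44
f 44 49 48
f 48 47 46
f 49 47 48
f 51 53 50
f 54 51 50
f 50 53 52
f 52 54 50
f 51 57 53
f 55 51 54
f 55 57 51
f 53 57 52
f 56 54 52
f 52 57 56
f 56 55 54
f 57 55 56



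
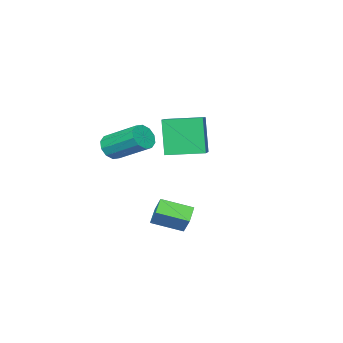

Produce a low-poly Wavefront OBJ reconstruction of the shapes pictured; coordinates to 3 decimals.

v 1.357 -2.047 -0.309
v 2.104 -1.978 -0.187
v 1.77 -0.184 0.851
v 1.023 -0.253 0.729
v 2.003 -1.763 -0.592
v 1.668 0.031 0.446
v 1.655 -1.656 -0.889
v 1.32 0.138 0.149
v 1.193 -1.699 -0.964
v 0.858 0.096 0.074
v 0.794 -1.874 -0.789
v 0.459 -0.08 0.249
v 0.61 -2.116 -0.431
v 0.276 -0.322 0.607
v 0.712 -2.331 -0.026
v 0.377 -0.537 1.012
v 1.06 -2.438 0.271
v 0.725 -0.644 1.309
v 1.522 -2.396 0.346
v 1.187 -0.601 1.384
v 1.921 -2.22 0.171
v 1.586 -0.426 1.209
v 3.02 4.195 -3.394
v 2.268 3.753 -2.905
v 3.238 4.76 -2.549
v 2.486 4.319 -2.06
v 3.994 3.081 -2.9
v 3.242 2.64 -2.411
v 4.212 3.647 -2.055
v 3.46 3.205 -1.566
v -3.109 -0.043 -1.279
v -3.488 -0.601 0.773
v -1.861 0.948 -0.78
v -2.24 0.39 1.272
v -1.86 -1.53 -1.452
v -2.239 -2.088 0.6
v -0.612 -0.539 -0.953
v -0.991 -1.097 1.099
f 2 1 5
f 2 5 3
f 3 5 6
f 3 6 4
f 5 1 7
f 5 7 6
f 6 7 8
f 6 8 4
f 7 1 9
f 7 9 8
f 8 9 10
f 8 10 4
f 9 1 11
f 9 11 10
f 10 11 12
f 10 12 4
f 11 1 13
f 11 13 12
f 12 13 14
f 12 14 4
f 13 1 15
f 13 15 14
f 14 15 16
f 14 16 4
f 15 1 17
f 15 17 16
f 16 17 18
f 16 18 4
f 17 1 19
f 17 19 18
f 18 19 20
f 18 20 4
f 19 1 21
f 19 21 20
f 20 21 22
f 20 22 4
f 21 1 2
f 21 2 22
f 22 2 3
f 22 3 4
f 24 26 23
f 27 24 23
f 23 26 25
f 25 27 23
f 24 30 26
f 28 24 27
f 28 30 24
f 26 30 25
f 29 27 25
f 25 30 29
f 29 28 27
f 30 28 29
f 32 34 31
f 35 32 31
f 31 34 33
f 33 35 31
f 32 38 34
f 36 32 35
f 36 38 32
f 34 38 33
f 37 35 33
f 33 38 37
f 37 36 35
f 38 36 37



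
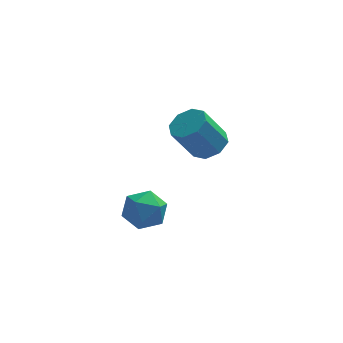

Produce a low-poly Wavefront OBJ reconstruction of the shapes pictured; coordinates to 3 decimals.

v 2.727 2.159 -0.579
v 3.454 1.792 -0.195
v 2.5 1.555 1.384
v 1.773 1.921 0.999
v 3.426 2.475 -0.109
v 2.472 2.238 1.47
v 2.989 2.973 -0.299
v 2.035 2.735 1.28
v 2.399 2.993 -0.653
v 1.444 2.756 0.926
v 2 2.525 -0.964
v 1.046 2.288 0.615
v 2.028 1.842 -1.05
v 1.074 1.605 0.529
v 2.465 1.345 -0.86
v 1.511 1.107 0.719
v 3.056 1.324 -0.506
v 2.101 1.087 1.073
v -0.066 -2.367 0.234
v 0.575 -2.477 -0.525
v -1.235 -3.043 -0.655
v -0.594 -3.153 -1.414
v -0.483 -3.698 -0.584
v 0.239 -3.28 -0.034
v -0.899 -2.24 -1.146
v -0.177 -1.822 -0.596
v 0.06 -2.399 -1.377
v 0.317 -3.299 -1.03
v -0.977 -2.221 -0.15
v -0.72 -3.121 0.197
f 2 1 5
f 2 5 3
f 3 5 6
f 3 6 4
f 5 1 7
f 5 7 6
f 6 7 8
f 6 8 4
f 7 1 9
f 7 9 8
f 8 9 10
f 8 10 4
f 9 1 11
f 9 11 10
f 10 11 12
f 10 12 4
f 11 1 13
f 11 13 12
f 12 13 14
f 12 14 4
f 13 1 15
f 13 15 14
f 14 15 16
f 14 16 4
f 15 1 17
f 15 17 16
f 16 17 18
f 16 18 4
f 17 1 2
f 17 2 18
f 18 2 3
f 18 3 4
f 19 30 24
f 19 24 20
f 19 20 26
f 19 26 29
f 19 29 30
f 20 24 28
f 24 30 23
f 30 29 21
f 29 26 25
f 26 20 27
f 22 28 23
f 22 23 21
f 22 21 25
f 22 25 27
f 22 27 28
f 23 28 24
f 21 23 30
f 25 21 29
f 27 25 26
f 28 27 20



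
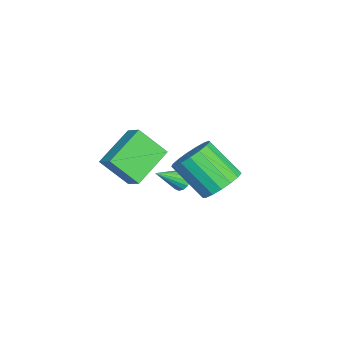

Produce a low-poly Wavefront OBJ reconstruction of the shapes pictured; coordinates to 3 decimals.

v -1.006 1.946 -2.151
v -0.177 2.014 -1.759
v -0.684 0.781 -0.476
v -1.514 0.714 -0.869
v -0.415 2.323 -1.555
v -0.923 1.091 -0.273
v -0.789 2.546 -1.489
v -1.296 1.314 -0.206
v -1.212 2.632 -1.574
v -1.72 1.4 -0.291
v -1.589 2.561 -1.791
v -2.096 1.328 -0.508
v -1.831 2.349 -2.091
v -2.339 1.116 -0.808
v -1.885 2.044 -2.405
v -2.393 0.812 -1.122
v -1.738 1.718 -2.661
v -2.245 0.485 -1.378
v -1.423 1.443 -2.799
v -1.93 0.211 -1.517
v -1.012 1.284 -2.79
v -1.519 0.051 -1.507
v -0.6 1.277 -2.634
v -1.108 0.044 -1.351
v -0.281 1.423 -2.368
v -0.789 0.19 -1.085
v -0.129 1.689 -2.052
v -0.636 0.456 -0.769
v 0.966 -1.26 -0.898
v 0.944 -2.302 0.194
v -0.431 -0.413 -0.118
v -0.453 -1.455 0.974
v 1.513 -0.785 -0.434
v 1.491 -1.827 0.658
v 0.116 0.062 0.346
v 0.094 -0.98 1.438
v -4.127 0.065 -4.376
v -3.839 0.439 -4.157
v -3.493 -0.885 -3.584
v -4.059 0.421 -4.003
v -4.297 0.308 -3.948
v -4.489 0.13 -4.008
v -4.585 -0.066 -4.166
v -4.558 -0.226 -4.381
v -4.415 -0.308 -4.594
v -4.196 -0.291 -4.748
v -3.958 -0.177 -4.803
v -3.765 0.001 -4.743
v -3.669 0.196 -4.585
v -3.696 0.357 -4.37
f 2 1 5
f 2 5 3
f 3 5 6
f 3 6 4
f 5 1 7
f 5 7 6
f 6 7 8
f 6 8 4
f 7 1 9
f 7 9 8
f 8 9 10
f 8 10 4
f 9 1 11
f 9 11 10
f 10 11 12
f 10 12 4
f 11 1 13
f 11 13 12
f 12 13 14
f 12 14 4
f 13 1 15
f 13 15 14
f 14 15 16
f 14 16 4
f 15 1 17
f 15 17 16
f 16 17 18
f 16 18 4
f 17 1 19
f 17 19 18
f 18 19 20
f 18 20 4
f 19 1 21
f 19 21 20
f 20 21 22
f 20 22 4
f 21 1 23
f 21 23 22
f 22 23 24
f 22 24 4
f 23 1 25
f 23 25 24
f 24 25 26
f 24 26 4
f 25 1 27
f 25 27 26
f 26 27 28
f 26 28 4
f 27 1 2
f 27 2 28
f 28 2 3
f 28 3 4
f 30 32 29
f 33 30 29
f 29 32 31
f 31 33 29
f 30 36 32
f 34 30 33
f 34 36 30
f 32 36 31
f 35 33 31
f 31 36 35
f 35 34 33
f 36 34 35
f 38 37 40
f 38 40 39
f 40 37 41
f 40 41 39
f 41 37 42
f 41 42 39
f 42 37 43
f 42 43 39
f 43 37 44
f 43 44 39
f 44 37 45
f 44 45 39
f 45 37 46
f 45 46 39
f 46 37 47
f 46 47 39
f 47 37 48
f 47 48 39
f 48 37 49
f 48 49 39
f 49 37 50
f 49 50 39
f 50 37 38
f 50 38 39



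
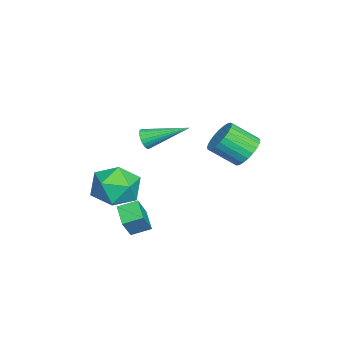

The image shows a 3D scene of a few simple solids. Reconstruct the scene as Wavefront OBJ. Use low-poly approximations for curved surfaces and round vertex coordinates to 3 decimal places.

v -1.414 -2.841 -0.032
v -1.067 -2.99 0.354
v -1.506 -0.979 0.772
v -0.929 -2.914 0.193
v -0.875 -2.826 -0.006
v -0.915 -2.74 -0.209
v -1.04 -2.671 -0.382
v -1.231 -2.632 -0.495
v -1.453 -2.629 -0.527
v -1.668 -2.663 -0.474
v -1.84 -2.727 -0.344
v -1.938 -2.811 -0.16
v -1.945 -2.9 0.046
v -1.861 -2.979 0.238
v -1.699 -3.034 0.384
v -1.489 -3.056 0.458
v -1.265 -3.04 0.447
v 0.997 1.784 1.04
v 1.46 2.204 1.555
v 1.547 1.075 2.395
v 1.083 0.656 1.88
v 1.172 2.265 1.667
v 1.258 1.137 2.508
v 0.856 2.254 1.684
v 0.943 1.125 2.525
v 0.562 2.171 1.603
v 0.649 1.042 2.444
v 0.334 2.029 1.437
v 0.421 0.901 2.277
v 0.207 1.85 1.209
v 0.294 0.722 2.05
v 0.2 1.661 0.956
v 0.287 0.532 1.797
v 0.315 1.491 0.716
v 0.401 0.362 1.557
v 0.533 1.365 0.525
v 0.62 0.236 1.365
v 0.822 1.303 0.412
v 0.908 0.175 1.253
v 1.137 1.315 0.395
v 1.224 0.186 1.236
v 1.431 1.398 0.476
v 1.518 0.269 1.317
v 1.659 1.539 0.643
v 1.746 0.411 1.483
v 1.786 1.718 0.87
v 1.873 0.59 1.711
v 1.793 1.908 1.123
v 1.88 0.779 1.964
v 1.679 2.078 1.363
v 1.765 0.949 2.204
v 0.543 -3.104 -1.914
v 0.904 -2.571 -0.953
v 1.816 -4.449 -1.647
v 2.177 -3.916 -0.686
v 1.133 -4.413 -0.715
v 0.346 -3.582 -0.879
v 2.374 -3.438 -1.721
v 1.587 -2.607 -1.885
v 2.035 -2.778 -0.833
v 1.269 -3.381 -0.211
v 1.451 -3.639 -2.389
v 0.685 -4.242 -1.767
v 3.453 -2.475 -2.739
v 2.572 -2.868 -2.324
v 3.241 -1.669 -2.427
v 2.36 -2.062 -2.013
v 4 -2.698 -1.787
v 3.119 -3.091 -1.373
v 3.788 -1.892 -1.476
v 2.907 -2.285 -1.061
f 2 1 4
f 2 4 3
f 4 1 5
f 4 5 3
f 5 1 6
f 5 6 3
f 6 1 7
f 6 7 3
f 7 1 8
f 7 8 3
f 8 1 9
f 8 9 3
f 9 1 10
f 9 10 3
f 10 1 11
f 10 11 3
f 11 1 12
f 11 12 3
f 12 1 13
f 12 13 3
f 13 1 14
f 13 14 3
f 14 1 15
f 14 15 3
f 15 1 16
f 15 16 3
f 16 1 17
f 16 17 3
f 17 1 2
f 17 2 3
f 19 18 22
f 19 22 20
f 20 22 23
f 20 23 21
f 22 18 24
f 22 24 23
f 23 24 25
f 23 25 21
f 24 18 26
f 24 26 25
f 25 26 27
f 25 27 21
f 26 18 28
f 26 28 27
f 27 28 29
f 27 29 21
f 28 18 30
f 28 30 29
f 29 30 31
f 29 31 21
f 30 18 32
f 30 32 31
f 31 32 33
f 31 33 21
f 32 18 34
f 32 34 33
f 33 34 35
f 33 35 21
f 34 18 36
f 34 36 35
f 35 36 37
f 35 37 21
f 36 18 38
f 36 38 37
f 37 38 39
f 37 39 21
f 38 18 40
f 38 40 39
f 39 40 41
f 39 41 21
f 40 18 42
f 40 42 41
f 41 42 43
f 41 43 21
f 42 18 44
f 42 44 43
f 43 44 45
f 43 45 21
f 44 18 46
f 44 46 45
f 45 46 47
f 45 47 21
f 46 18 48
f 46 48 47
f 47 48 49
f 47 49 21
f 48 18 50
f 48 50 49
f 49 50 51
f 49 51 21
f 50 18 19
f 50 19 51
f 51 19 20
f 51 20 21
f 52 63 57
f 52 57 53
f 52 53 59
f 52 59 62
f 52 62 63
f 53 57 61
f 57 63 56
f 63 62 54
f 62 59 58
f 59 53 60
f 55 61 56
f 55 56 54
f 55 54 58
f 55 58 60
f 55 60 61
f 56 61 57
f 54 56 63
f 58 54 62
f 60 58 59
f 61 60 53
f 65 67 64
f 68 65 64
f 64 67 66
f 66 68 64
f 65 71 67
f 69 65 68
f 69 71 65
f 67 71 66
f 70 68 66
f 66 71 70
f 70 69 68
f 71 69 70



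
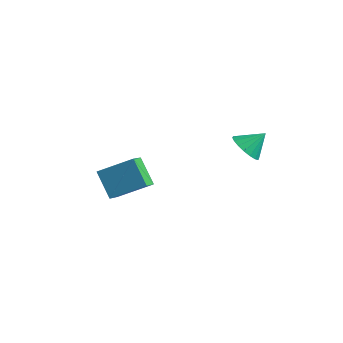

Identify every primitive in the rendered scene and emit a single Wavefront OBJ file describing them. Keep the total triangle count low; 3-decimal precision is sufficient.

v -4.793 0.367 -2.144
v -3.312 1.496 -1.151
v -5.116 1.375 -2.809
v -3.635 2.504 -1.816
v -3.605 -0.084 -3.404
v -2.124 1.045 -2.411
v -3.928 0.924 -4.069
v -2.447 2.053 -3.076
v 2.419 3.122 1.284
v 3.047 3.373 0.631
v 3.021 3.938 2.176
v 2.742 3.654 0.58
v 2.373 3.83 0.668
v 2.013 3.866 0.878
v 1.733 3.754 1.168
v 1.59 3.518 1.482
v 1.61 3.202 1.756
v 1.791 2.871 1.937
v 2.097 2.59 1.989
v 2.466 2.414 1.901
v 2.826 2.378 1.69
v 3.105 2.49 1.4
v 3.249 2.727 1.086
v 3.228 3.042 0.812
f 2 4 1
f 5 2 1
f 1 4 3
f 3 5 1
f 2 8 4
f 6 2 5
f 6 8 2
f 4 8 3
f 7 5 3
f 3 8 7
f 7 6 5
f 8 6 7
f 10 9 12
f 10 12 11
f 12 9 13
f 12 13 11
f 13 9 14
f 13 14 11
f 14 9 15
f 14 15 11
f 15 9 16
f 15 16 11
f 16 9 17
f 16 17 11
f 17 9 18
f 17 18 11
f 18 9 19
f 18 19 11
f 19 9 20
f 19 20 11
f 20 9 21
f 20 21 11
f 21 9 22
f 21 22 11
f 22 9 23
f 22 23 11
f 23 9 24
f 23 24 11
f 24 9 10
f 24 10 11



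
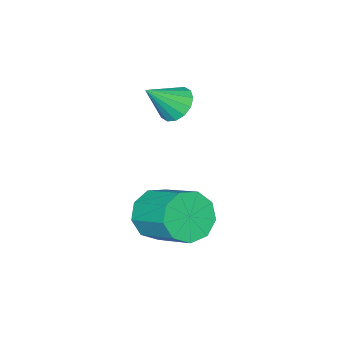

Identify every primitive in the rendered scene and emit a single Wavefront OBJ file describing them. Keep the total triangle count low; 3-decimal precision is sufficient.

v -1.085 -0.466 -2.084
v -0.66 -0.803 -1.61
v -0.531 0.409 -0.863
v -0.955 0.746 -1.336
v -0.388 -0.609 -1.972
v -0.259 0.603 -1.225
v -0.442 -0.348 -2.386
v -0.313 0.864 -1.639
v -0.797 -0.142 -2.659
v -0.667 1.07 -1.911
v -1.286 -0.088 -2.662
v -1.157 1.124 -1.915
v -1.681 -0.211 -2.395
v -1.552 1.002 -1.648
v -1.797 -0.453 -1.982
v -1.668 0.76 -1.235
v -1.58 -0.701 -1.617
v -1.451 0.511 -0.87
v -1.131 -0.84 -1.47
v -1.002 0.373 -0.723
v -3.491 -2.328 -0.435
v -3.081 -2.204 -0.795
v -2.729 -2.612 0.335
v -3.133 -1.957 -0.653
v -3.281 -1.809 -0.452
v -3.485 -1.801 -0.246
v -3.691 -1.933 -0.091
v -3.843 -2.172 -0.028
v -3.901 -2.452 -0.075
v -3.849 -2.699 -0.217
v -3.702 -2.846 -0.418
v -3.497 -2.855 -0.624
v -3.291 -2.722 -0.779
v -3.139 -2.484 -0.841
f 2 1 5
f 2 5 3
f 3 5 6
f 3 6 4
f 5 1 7
f 5 7 6
f 6 7 8
f 6 8 4
f 7 1 9
f 7 9 8
f 8 9 10
f 8 10 4
f 9 1 11
f 9 11 10
f 10 11 12
f 10 12 4
f 11 1 13
f 11 13 12
f 12 13 14
f 12 14 4
f 13 1 15
f 13 15 14
f 14 15 16
f 14 16 4
f 15 1 17
f 15 17 16
f 16 17 18
f 16 18 4
f 17 1 19
f 17 19 18
f 18 19 20
f 18 20 4
f 19 1 2
f 19 2 20
f 20 2 3
f 20 3 4
f 22 21 24
f 22 24 23
f 24 21 25
f 24 25 23
f 25 21 26
f 25 26 23
f 26 21 27
f 26 27 23
f 27 21 28
f 27 28 23
f 28 21 29
f 28 29 23
f 29 21 30
f 29 30 23
f 30 21 31
f 30 31 23
f 31 21 32
f 31 32 23
f 32 21 33
f 32 33 23
f 33 21 34
f 33 34 23
f 34 21 22
f 34 22 23



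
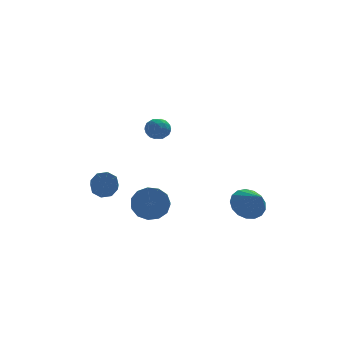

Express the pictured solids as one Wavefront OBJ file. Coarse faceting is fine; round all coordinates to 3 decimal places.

v -2.967 4.163 -2.969
v -2.221 3.992 -3.123
v -2.328 2.787 -2.306
v -3.073 2.957 -2.151
v -2.282 4.329 -2.634
v -2.389 3.124 -1.817
v -2.744 4.569 -2.341
v -2.851 3.363 -1.524
v -3.336 4.57 -2.416
v -3.443 3.365 -1.598
v -3.712 4.333 -2.814
v -3.819 3.128 -1.997
v -3.651 3.996 -3.303
v -3.758 2.791 -2.486
v -3.189 3.757 -3.596
v -3.296 2.551 -2.779
v -2.597 3.755 -3.522
v -2.704 2.55 -2.704
v -0.661 2.07 -3.63
v -0.147 2.461 -2.765
v -0.324 1.321 -2.144
v -0.839 0.93 -3.01
v -0.736 2.594 -2.689
v -0.913 1.454 -2.068
v -1.301 2.561 -2.912
v -1.478 1.421 -2.291
v -1.663 2.372 -3.363
v -1.84 1.232 -2.742
v -1.707 2.087 -3.899
v -1.885 0.947 -3.278
v -1.42 1.796 -4.349
v -1.597 0.656 -3.728
v -0.891 1.593 -4.572
v -1.068 0.453 -3.951
v -0.289 1.541 -4.495
v -0.467 0.401 -3.874
v 0.194 1.657 -4.144
v 0.017 0.517 -3.523
v 0.406 1.904 -3.63
v 0.229 0.764 -3.009
v 0.279 2.204 -3.116
v 0.102 1.064 -2.495
v -0.952 -1.915 4.082
v -0.513 -2.484 4.24
v -1.327 -2.476 3.1
v -0.888 -3.045 3.258
v -1.475 -2.906 3.678
v -1.244 -2.56 4.285
v -0.596 -2.4 3.055
v -0.365 -2.054 3.662
v -0.293 -2.784 3.605
v -0.837 -3.097 3.99
v -1.003 -1.863 3.35
v -1.547 -2.176 3.735
v -0.7 -2.151 4.247
v -1.14 -2.809 3.093
v -1.485 -2.728 3.34
v -1.227 -3.062 3.433
v -1.13 -2.195 4.274
v -0.872 -2.529 4.367
v -1.437 -2.777 4.037
v -0.968 -2.431 2.973
v -0.71 -2.765 3.066
v -0.613 -1.898 3.907
v -0.355 -2.232 4
v -0.403 -2.183 3.303
v -0.313 -2.662 3.967
v -0.532 -2.991 3.39
v -0.361 -2.612 3.27
v -0.225 -2.409 3.627
v -0.632 -2.845 4.193
v -0.852 -3.175 3.616
v -1.198 -3.093 3.863
v -1.062 -2.889 4.22
v -0.503 -3.021 3.82
v -0.988 -1.785 3.724
v -1.208 -2.115 3.147
v -0.778 -2.071 3.12
v -0.642 -1.867 3.477
v -1.308 -1.969 3.95
v -1.527 -2.298 3.373
v -1.615 -2.551 3.713
v -1.479 -2.348 4.07
v -1.337 -1.939 3.52
v 3.707 -3.146 -1.733
v 4.698 -2.814 -1.832
v 4.193 -4.314 -0.787
v 4.527 -2.562 -1.433
v 4.167 -2.444 -1.102
v 3.702 -2.486 -0.915
v 3.239 -2.68 -0.916
v 2.882 -2.98 -1.104
v 2.715 -3.318 -1.436
v 2.774 -3.617 -1.836
v 3.048 -3.808 -2.212
v 3.472 -3.846 -2.478
v 3.95 -3.725 -2.574
v 4.373 -3.47 -2.477
v 4.643 -3.142 -2.209
f 2 1 5
f 2 5 3
f 3 5 6
f 3 6 4
f 5 1 7
f 5 7 6
f 6 7 8
f 6 8 4
f 7 1 9
f 7 9 8
f 8 9 10
f 8 10 4
f 9 1 11
f 9 11 10
f 10 11 12
f 10 12 4
f 11 1 13
f 11 13 12
f 12 13 14
f 12 14 4
f 13 1 15
f 13 15 14
f 14 15 16
f 14 16 4
f 15 1 17
f 15 17 16
f 16 17 18
f 16 18 4
f 17 1 2
f 17 2 18
f 18 2 3
f 18 3 4
f 20 19 23
f 20 23 21
f 21 23 24
f 21 24 22
f 23 19 25
f 23 25 24
f 24 25 26
f 24 26 22
f 25 19 27
f 25 27 26
f 26 27 28
f 26 28 22
f 27 19 29
f 27 29 28
f 28 29 30
f 28 30 22
f 29 19 31
f 29 31 30
f 30 31 32
f 30 32 22
f 31 19 33
f 31 33 32
f 32 33 34
f 32 34 22
f 33 19 35
f 33 35 34
f 34 35 36
f 34 36 22
f 35 19 37
f 35 37 36
f 36 37 38
f 36 38 22
f 37 19 39
f 37 39 38
f 38 39 40
f 38 40 22
f 39 19 41
f 39 41 40
f 40 41 42
f 40 42 22
f 41 19 20
f 41 20 42
f 42 20 21
f 42 21 22
f 43 80 59
f 80 54 83
f 59 83 48
f 80 83 59
f 43 59 55
f 59 48 60
f 55 60 44
f 59 60 55
f 43 55 64
f 55 44 65
f 64 65 50
f 55 65 64
f 43 64 76
f 64 50 79
f 76 79 53
f 64 79 76
f 43 76 80
f 76 53 84
f 80 84 54
f 76 84 80
f 44 60 71
f 60 48 74
f 71 74 52
f 60 74 71
f 48 83 61
f 83 54 82
f 61 82 47
f 83 82 61
f 54 84 81
f 84 53 77
f 81 77 45
f 84 77 81
f 53 79 78
f 79 50 66
f 78 66 49
f 79 66 78
f 50 65 70
f 65 44 67
f 70 67 51
f 65 67 70
f 46 72 58
f 72 52 73
f 58 73 47
f 72 73 58
f 46 58 56
f 58 47 57
f 56 57 45
f 58 57 56
f 46 56 63
f 56 45 62
f 63 62 49
f 56 62 63
f 46 63 68
f 63 49 69
f 68 69 51
f 63 69 68
f 46 68 72
f 68 51 75
f 72 75 52
f 68 75 72
f 47 73 61
f 73 52 74
f 61 74 48
f 73 74 61
f 45 57 81
f 57 47 82
f 81 82 54
f 57 82 81
f 49 62 78
f 62 45 77
f 78 77 53
f 62 77 78
f 51 69 70
f 69 49 66
f 70 66 50
f 69 66 70
f 52 75 71
f 75 51 67
f 71 67 44
f 75 67 71
f 86 85 88
f 86 88 87
f 88 85 89
f 88 89 87
f 89 85 90
f 89 90 87
f 90 85 91
f 90 91 87
f 91 85 92
f 91 92 87
f 92 85 93
f 92 93 87
f 93 85 94
f 93 94 87
f 94 85 95
f 94 95 87
f 95 85 96
f 95 96 87
f 96 85 97
f 96 97 87
f 97 85 98
f 97 98 87
f 98 85 99
f 98 99 87
f 99 85 86
f 99 86 87



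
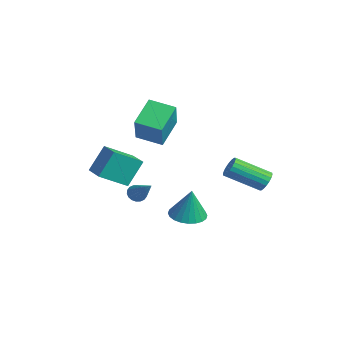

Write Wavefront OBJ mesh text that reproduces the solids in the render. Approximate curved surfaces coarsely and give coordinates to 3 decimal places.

v 2.131 -3.557 0.446
v 2.444 -3.736 0.072
v 3.529 -3.383 1.534
v 2.445 -3.508 0.035
v 2.384 -3.289 0.079
v 2.272 -3.124 0.196
v 2.133 -3.044 0.362
v 1.993 -3.066 0.545
v 1.88 -3.185 0.709
v 1.818 -3.377 0.82
v 1.817 -3.606 0.858
v 1.878 -3.825 0.813
v 1.99 -3.99 0.697
v 2.129 -4.07 0.53
v 2.269 -4.048 0.347
v 2.382 -3.929 0.183
v -0.284 0.116 -2.801
v 0.686 0.136 -2.999
v 0.084 0.184 -0.999
v 0.602 0.513 -2.997
v 0.383 0.83 -2.964
v 0.062 1.037 -2.906
v -0.311 1.105 -2.833
v -0.68 1.022 -2.754
v -0.989 0.801 -2.683
v -1.19 0.475 -2.63
v -1.253 0.095 -2.602
v -1.169 -0.282 -2.605
v -0.95 -0.598 -2.638
v -0.63 -0.806 -2.695
v -0.256 -0.873 -2.769
v 0.113 -0.79 -2.847
v 0.421 -0.569 -2.919
v 0.623 -0.244 -2.972
v -1.474 -2.235 3.547
v -2.377 -1.089 4.585
v -2.618 -1.715 1.979
v -3.521 -0.569 3.016
v -0.519 -1.171 3.204
v -1.422 -0.025 4.241
v -1.663 -0.651 1.635
v -2.566 0.495 2.673
v -1.182 -4.759 0.814
v -1.328 -3.892 2.246
v -1.106 -3.277 -0.076
v -1.251 -2.41 1.356
v 0.151 -4.75 0.944
v 0.006 -3.883 2.376
v 0.228 -3.268 0.054
v 0.082 -2.401 1.486
v 2.425 3.106 0.136
v 2.697 2.722 -0.283
v 1.947 1.09 0.726
v 1.675 1.474 1.144
v 2.896 2.752 -0.087
v 2.146 1.12 0.921
v 3.001 2.852 0.152
v 2.251 1.22 1.161
v 2.992 3.002 0.389
v 2.242 1.37 1.398
v 2.871 3.173 0.575
v 2.121 1.541 1.584
v 2.662 3.33 0.675
v 1.912 1.698 1.683
v 2.405 3.444 0.667
v 1.655 1.812 1.676
v 2.153 3.49 0.554
v 1.403 1.858 1.563
v 1.954 3.46 0.359
v 1.204 1.828 1.367
v 1.849 3.36 0.119
v 1.099 1.728 1.128
v 1.858 3.21 -0.118
v 1.108 1.578 0.891
v 1.979 3.039 -0.304
v 1.229 1.407 0.705
v 2.188 2.882 -0.403
v 1.438 1.25 0.605
v 2.445 2.768 -0.396
v 1.695 1.136 0.613
f 2 1 4
f 2 4 3
f 4 1 5
f 4 5 3
f 5 1 6
f 5 6 3
f 6 1 7
f 6 7 3
f 7 1 8
f 7 8 3
f 8 1 9
f 8 9 3
f 9 1 10
f 9 10 3
f 10 1 11
f 10 11 3
f 11 1 12
f 11 12 3
f 12 1 13
f 12 13 3
f 13 1 14
f 13 14 3
f 14 1 15
f 14 15 3
f 15 1 16
f 15 16 3
f 16 1 2
f 16 2 3
f 18 17 20
f 18 20 19
f 20 17 21
f 20 21 19
f 21 17 22
f 21 22 19
f 22 17 23
f 22 23 19
f 23 17 24
f 23 24 19
f 24 17 25
f 24 25 19
f 25 17 26
f 25 26 19
f 26 17 27
f 26 27 19
f 27 17 28
f 27 28 19
f 28 17 29
f 28 29 19
f 29 17 30
f 29 30 19
f 30 17 31
f 30 31 19
f 31 17 32
f 31 32 19
f 32 17 33
f 32 33 19
f 33 17 34
f 33 34 19
f 34 17 18
f 34 18 19
f 36 38 35
f 39 36 35
f 35 38 37
f 37 39 35
f 36 42 38
f 40 36 39
f 40 42 36
f 38 42 37
f 41 39 37
f 37 42 41
f 41 40 39
f 42 40 41
f 44 46 43
f 47 44 43
f 43 46 45
f 45 47 43
f 44 50 46
f 48 44 47
f 48 50 44
f 46 50 45
f 49 47 45
f 45 50 49
f 49 48 47
f 50 48 49
f 52 51 55
f 52 55 53
f 53 55 56
f 53 56 54
f 55 51 57
f 55 57 56
f 56 57 58
f 56 58 54
f 57 51 59
f 57 59 58
f 58 59 60
f 58 60 54
f 59 51 61
f 59 61 60
f 60 61 62
f 60 62 54
f 61 51 63
f 61 63 62
f 62 63 64
f 62 64 54
f 63 51 65
f 63 65 64
f 64 65 66
f 64 66 54
f 65 51 67
f 65 67 66
f 66 67 68
f 66 68 54
f 67 51 69
f 67 69 68
f 68 69 70
f 68 70 54
f 69 51 71
f 69 71 70
f 70 71 72
f 70 72 54
f 71 51 73
f 71 73 72
f 72 73 74
f 72 74 54
f 73 51 75
f 73 75 74
f 74 75 76
f 74 76 54
f 75 51 77
f 75 77 76
f 76 77 78
f 76 78 54
f 77 51 79
f 77 79 78
f 78 79 80
f 78 80 54
f 79 51 52
f 79 52 80
f 80 52 53
f 80 53 54



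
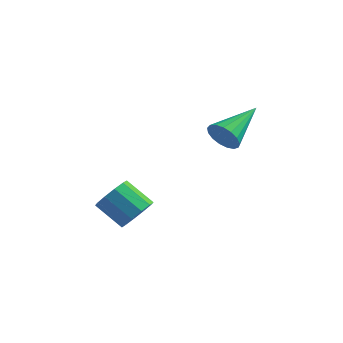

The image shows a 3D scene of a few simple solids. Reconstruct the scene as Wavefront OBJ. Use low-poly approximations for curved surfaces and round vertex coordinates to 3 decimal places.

v -0.797 1.424 -0.116
v -0.433 1.542 -0.714
v -0.243 3.216 0.576
v -0.743 1.664 -0.782
v -1.065 1.731 -0.698
v -1.326 1.728 -0.48
v -1.466 1.655 -0.179
v -1.452 1.529 0.136
v -1.289 1.379 0.394
v -1.013 1.239 0.535
v -0.687 1.142 0.526
v -0.387 1.109 0.37
v -0.181 1.148 0.103
v -0.115 1.251 -0.214
v -0.206 1.393 -0.509
v -2.6 -1.952 -2.639
v -2.265 -2.386 -2.112
v -3.325 -2.262 -1.335
v -3.66 -1.828 -1.861
v -2.15 -1.939 -2.027
v -3.209 -1.815 -1.249
v -2.207 -1.497 -2.175
v -3.266 -1.372 -1.397
v -2.414 -1.228 -2.5
v -3.473 -1.104 -1.723
v -2.692 -1.237 -2.878
v -3.752 -1.113 -2.101
v -2.935 -1.518 -3.165
v -3.995 -1.394 -2.388
v -3.051 -1.965 -3.251
v -4.11 -1.841 -2.473
v -2.994 -2.408 -3.103
v -4.053 -2.283 -2.325
v -2.787 -2.676 -2.777
v -3.846 -2.552 -2
v -2.508 -2.667 -2.399
v -3.568 -2.543 -1.622
f 2 1 4
f 2 4 3
f 4 1 5
f 4 5 3
f 5 1 6
f 5 6 3
f 6 1 7
f 6 7 3
f 7 1 8
f 7 8 3
f 8 1 9
f 8 9 3
f 9 1 10
f 9 10 3
f 10 1 11
f 10 11 3
f 11 1 12
f 11 12 3
f 12 1 13
f 12 13 3
f 13 1 14
f 13 14 3
f 14 1 15
f 14 15 3
f 15 1 2
f 15 2 3
f 17 16 20
f 17 20 18
f 18 20 21
f 18 21 19
f 20 16 22
f 20 22 21
f 21 22 23
f 21 23 19
f 22 16 24
f 22 24 23
f 23 24 25
f 23 25 19
f 24 16 26
f 24 26 25
f 25 26 27
f 25 27 19
f 26 16 28
f 26 28 27
f 27 28 29
f 27 29 19
f 28 16 30
f 28 30 29
f 29 30 31
f 29 31 19
f 30 16 32
f 30 32 31
f 31 32 33
f 31 33 19
f 32 16 34
f 32 34 33
f 33 34 35
f 33 35 19
f 34 16 36
f 34 36 35
f 35 36 37
f 35 37 19
f 36 16 17
f 36 17 37
f 37 17 18
f 37 18 19



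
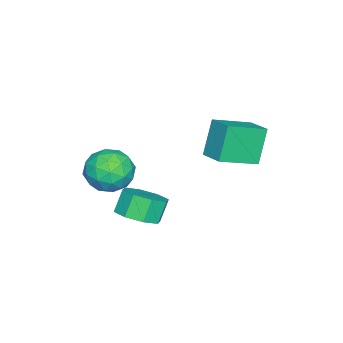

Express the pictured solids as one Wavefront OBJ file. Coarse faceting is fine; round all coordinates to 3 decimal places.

v 0.879 -1.349 2.872
v 1.479 -2.355 2.751
v 0.141 -1.985 4.509
v 0.741 -2.991 4.388
v 1.314 -1.988 4.613
v 1.77 -1.594 3.601
v -0.15 -2.746 3.659
v 0.306 -2.352 2.647
v 0.843 -3.218 3.237
v 1.748 -2.75 3.827
v -0.128 -1.59 3.433
v 0.777 -1.122 4.023
v 1.243 -1.796 2.668
v 0.377 -2.544 4.592
v 0.713 -1.954 4.725
v 1.066 -2.546 4.654
v 1.415 -1.349 3.167
v 1.767 -1.94 3.096
v 1.671 -1.724 4.191
v -0.147 -2.4 4.164
v 0.205 -2.991 4.093
v 0.554 -1.794 2.606
v 0.907 -2.386 2.535
v -0.051 -2.616 3.069
v 1.222 -2.895 2.882
v 0.789 -3.269 3.845
v 0.265 -3.125 3.416
v 0.533 -2.893 2.821
v 1.754 -2.619 3.229
v 1.321 -2.993 4.191
v 1.658 -2.403 4.324
v 1.926 -2.172 3.729
v 1.381 -3.127 3.515
v 0.299 -1.347 3.069
v -0.134 -1.721 4.031
v -0.306 -2.168 3.531
v -0.038 -1.937 2.936
v 0.831 -1.071 3.415
v 0.398 -1.445 4.378
v 1.087 -1.447 4.439
v 1.355 -1.215 3.844
v 0.239 -1.213 3.745
v -2.99 0.514 2.929
v -3.833 0.579 4.675
v -4.389 1.795 2.206
v -5.233 1.859 3.952
v -2.207 1.561 3.268
v -3.051 1.625 5.014
v -3.607 2.841 2.545
v -4.45 2.906 4.291
v 0.891 -0.879 1.125
v 1.38 -1.718 1.524
v 0.778 -1.581 2.553
v 0.289 -0.741 2.155
v 1.778 -1.034 1.665
v 1.176 -0.897 2.694
v 1.656 -0.259 1.49
v 1.055 -0.122 2.519
v 1.086 0.153 1.102
v 0.484 0.29 2.131
v 0.402 -0.039 0.727
v -0.2 0.098 1.756
v 0.004 -0.723 0.586
v -0.598 -0.586 1.615
v 0.125 -1.498 0.761
v -0.476 -1.361 1.79
v 0.696 -1.91 1.149
v 0.094 -1.773 2.178
f 1 38 17
f 38 12 41
f 17 41 6
f 38 41 17
f 1 17 13
f 17 6 18
f 13 18 2
f 17 18 13
f 1 13 22
f 13 2 23
f 22 23 8
f 13 23 22
f 1 22 34
f 22 8 37
f 34 37 11
f 22 37 34
f 1 34 38
f 34 11 42
f 38 42 12
f 34 42 38
f 2 18 29
f 18 6 32
f 29 32 10
f 18 32 29
f 6 41 19
f 41 12 40
f 19 40 5
f 41 40 19
f 12 42 39
f 42 11 35
f 39 35 3
f 42 35 39
f 11 37 36
f 37 8 24
f 36 24 7
f 37 24 36
f 8 23 28
f 23 2 25
f 28 25 9
f 23 25 28
f 4 30 16
f 30 10 31
f 16 31 5
f 30 31 16
f 4 16 14
f 16 5 15
f 14 15 3
f 16 15 14
f 4 14 21
f 14 3 20
f 21 20 7
f 14 20 21
f 4 21 26
f 21 7 27
f 26 27 9
f 21 27 26
f 4 26 30
f 26 9 33
f 30 33 10
f 26 33 30
f 5 31 19
f 31 10 32
f 19 32 6
f 31 32 19
f 3 15 39
f 15 5 40
f 39 40 12
f 15 40 39
f 7 20 36
f 20 3 35
f 36 35 11
f 20 35 36
f 9 27 28
f 27 7 24
f 28 24 8
f 27 24 28
f 10 33 29
f 33 9 25
f 29 25 2
f 33 25 29
f 44 46 43
f 47 44 43
f 43 46 45
f 45 47 43
f 44 50 46
f 48 44 47
f 48 50 44
f 46 50 45
f 49 47 45
f 45 50 49
f 49 48 47
f 50 48 49
f 52 51 55
f 52 55 53
f 53 55 56
f 53 56 54
f 55 51 57
f 55 57 56
f 56 57 58
f 56 58 54
f 57 51 59
f 57 59 58
f 58 59 60
f 58 60 54
f 59 51 61
f 59 61 60
f 60 61 62
f 60 62 54
f 61 51 63
f 61 63 62
f 62 63 64
f 62 64 54
f 63 51 65
f 63 65 64
f 64 65 66
f 64 66 54
f 65 51 67
f 65 67 66
f 66 67 68
f 66 68 54
f 67 51 52
f 67 52 68
f 68 52 53
f 68 53 54

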